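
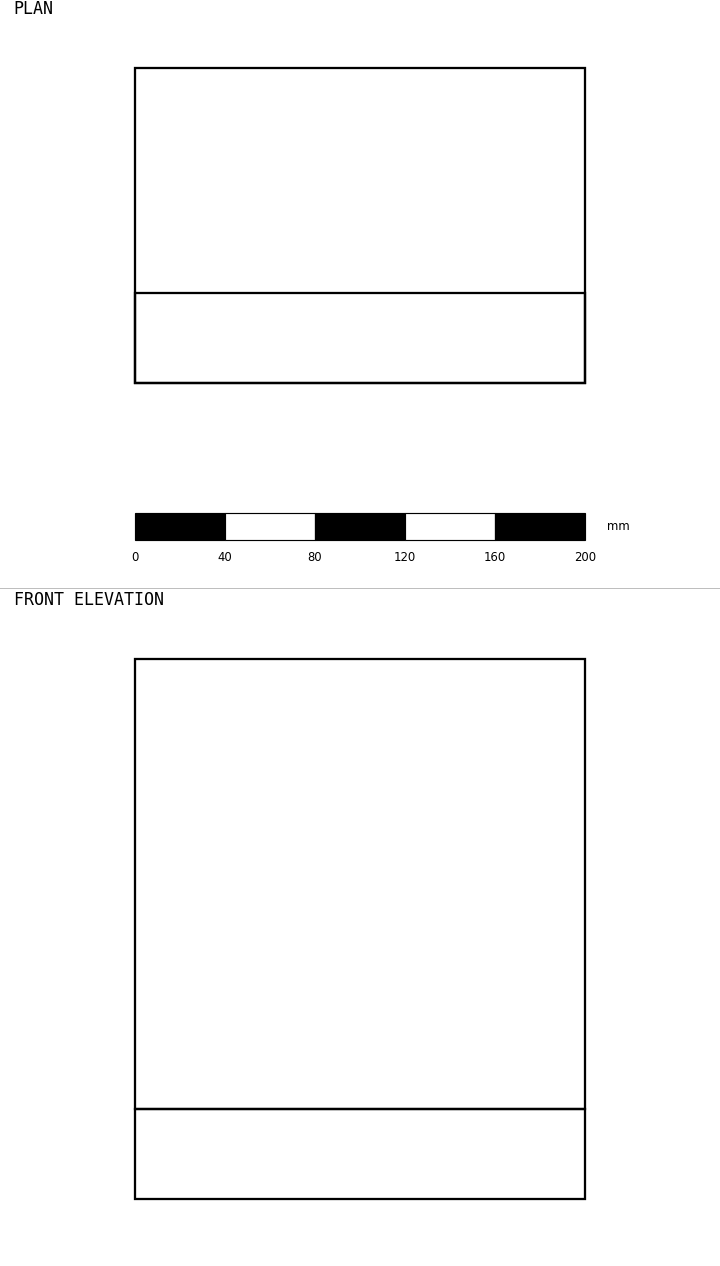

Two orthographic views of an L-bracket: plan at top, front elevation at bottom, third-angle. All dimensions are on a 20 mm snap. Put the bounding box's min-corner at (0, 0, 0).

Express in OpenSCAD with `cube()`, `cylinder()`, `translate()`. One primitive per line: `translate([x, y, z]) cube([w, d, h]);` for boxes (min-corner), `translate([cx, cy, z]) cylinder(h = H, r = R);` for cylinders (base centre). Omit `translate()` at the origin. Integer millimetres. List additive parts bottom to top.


cube([200, 140, 40]);
translate([0, 0, 40]) cube([200, 40, 200]);


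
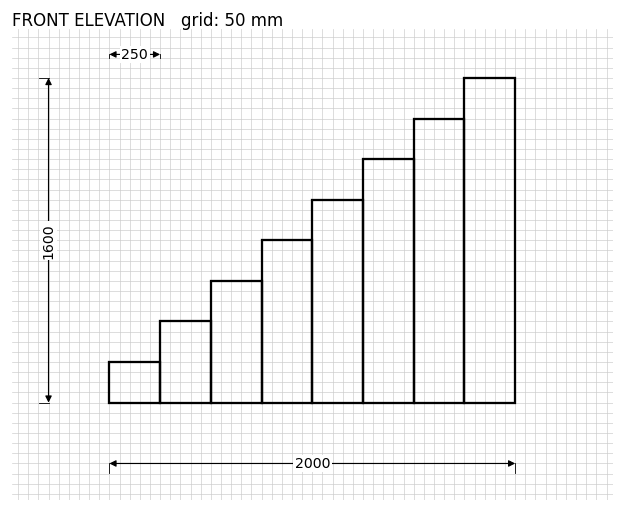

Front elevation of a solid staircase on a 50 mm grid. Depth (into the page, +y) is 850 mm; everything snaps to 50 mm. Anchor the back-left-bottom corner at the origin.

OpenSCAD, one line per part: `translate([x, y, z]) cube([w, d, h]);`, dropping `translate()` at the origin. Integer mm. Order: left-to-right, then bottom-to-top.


cube([250, 850, 200]);
translate([250, 0, 0]) cube([250, 850, 400]);
translate([500, 0, 0]) cube([250, 850, 600]);
translate([750, 0, 0]) cube([250, 850, 800]);
translate([1000, 0, 0]) cube([250, 850, 1000]);
translate([1250, 0, 0]) cube([250, 850, 1200]);
translate([1500, 0, 0]) cube([250, 850, 1400]);
translate([1750, 0, 0]) cube([250, 850, 1600]);


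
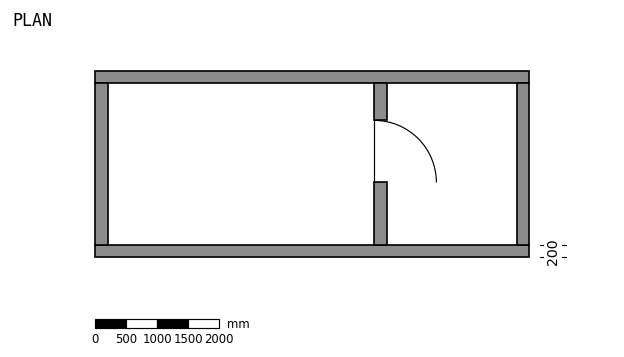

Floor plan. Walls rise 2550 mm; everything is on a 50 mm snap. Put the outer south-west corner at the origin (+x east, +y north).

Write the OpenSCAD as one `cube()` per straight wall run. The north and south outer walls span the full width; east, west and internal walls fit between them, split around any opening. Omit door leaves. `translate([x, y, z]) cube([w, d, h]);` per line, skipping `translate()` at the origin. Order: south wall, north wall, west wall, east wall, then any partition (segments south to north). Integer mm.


cube([7000, 200, 2550]);
translate([0, 2800, 0]) cube([7000, 200, 2550]);
translate([0, 200, 0]) cube([200, 2600, 2550]);
translate([6800, 200, 0]) cube([200, 2600, 2550]);
translate([4500, 200, 0]) cube([200, 1000, 2550]);
translate([4500, 2200, 0]) cube([200, 600, 2550]);


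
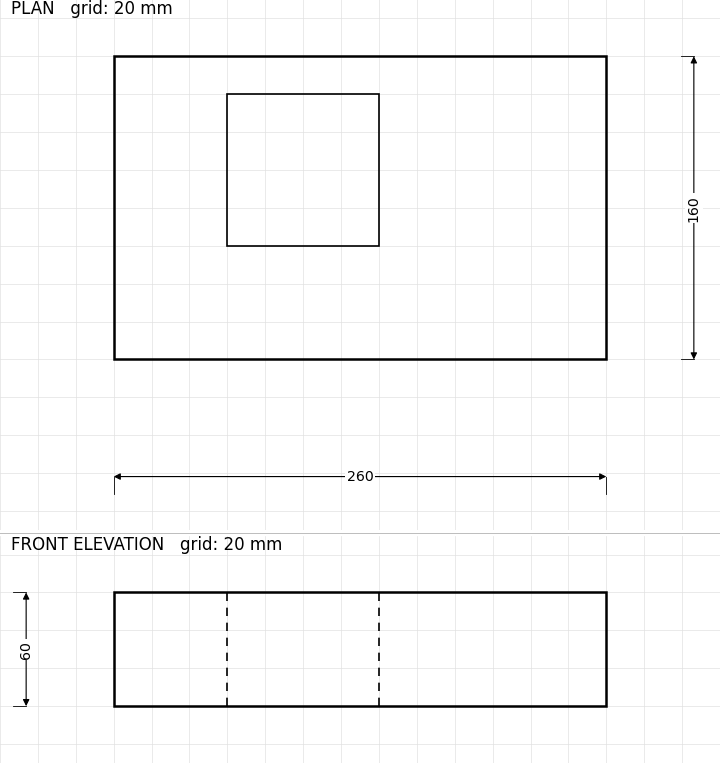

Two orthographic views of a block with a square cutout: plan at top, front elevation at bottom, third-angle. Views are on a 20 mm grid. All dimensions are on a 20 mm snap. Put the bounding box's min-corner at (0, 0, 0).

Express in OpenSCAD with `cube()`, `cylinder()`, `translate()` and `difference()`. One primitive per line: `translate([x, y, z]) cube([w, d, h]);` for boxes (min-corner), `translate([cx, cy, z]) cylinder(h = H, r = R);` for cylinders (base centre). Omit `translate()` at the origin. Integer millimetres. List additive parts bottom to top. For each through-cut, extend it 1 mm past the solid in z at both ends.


difference() {
  cube([260, 160, 60]);
  translate([60, 60, -1]) cube([80, 80, 62]);
}


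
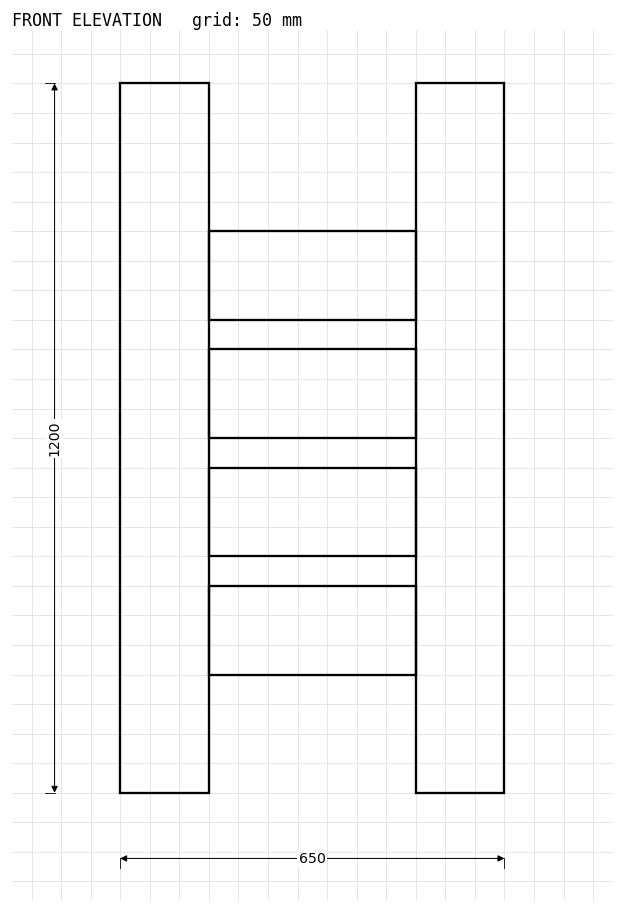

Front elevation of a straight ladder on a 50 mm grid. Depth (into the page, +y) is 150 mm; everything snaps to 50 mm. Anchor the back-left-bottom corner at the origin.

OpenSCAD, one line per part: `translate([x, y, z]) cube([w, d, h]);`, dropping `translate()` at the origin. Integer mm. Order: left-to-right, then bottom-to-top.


cube([150, 150, 1200]);
translate([150, 0, 200]) cube([350, 150, 150]);
translate([150, 0, 400]) cube([350, 150, 150]);
translate([150, 0, 600]) cube([350, 150, 150]);
translate([150, 0, 800]) cube([350, 150, 150]);
translate([500, 0, 0]) cube([150, 150, 1200]);


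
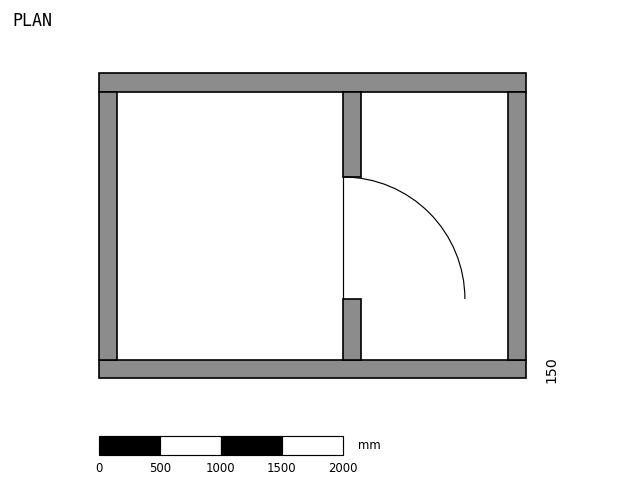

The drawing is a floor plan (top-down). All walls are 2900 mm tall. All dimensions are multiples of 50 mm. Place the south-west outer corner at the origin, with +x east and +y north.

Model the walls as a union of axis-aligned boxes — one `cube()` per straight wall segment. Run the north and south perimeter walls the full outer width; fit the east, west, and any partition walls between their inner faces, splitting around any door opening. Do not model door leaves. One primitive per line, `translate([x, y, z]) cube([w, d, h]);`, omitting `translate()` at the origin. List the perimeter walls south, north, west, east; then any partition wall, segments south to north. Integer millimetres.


cube([3500, 150, 2900]);
translate([0, 2350, 0]) cube([3500, 150, 2900]);
translate([0, 150, 0]) cube([150, 2200, 2900]);
translate([3350, 150, 0]) cube([150, 2200, 2900]);
translate([2000, 150, 0]) cube([150, 500, 2900]);
translate([2000, 1650, 0]) cube([150, 700, 2900]);


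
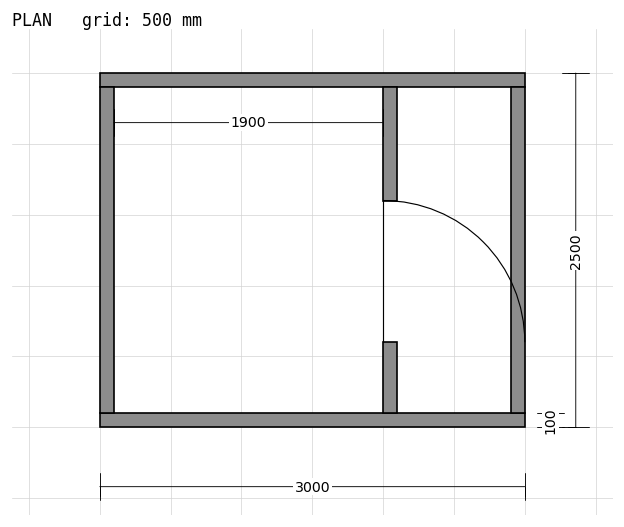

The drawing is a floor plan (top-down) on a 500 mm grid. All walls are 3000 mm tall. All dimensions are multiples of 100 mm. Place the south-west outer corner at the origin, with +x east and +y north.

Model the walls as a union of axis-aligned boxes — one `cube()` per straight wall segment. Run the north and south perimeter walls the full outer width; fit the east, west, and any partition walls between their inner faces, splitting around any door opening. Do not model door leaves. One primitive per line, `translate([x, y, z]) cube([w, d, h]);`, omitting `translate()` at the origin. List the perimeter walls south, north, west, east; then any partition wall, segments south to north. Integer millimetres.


cube([3000, 100, 3000]);
translate([0, 2400, 0]) cube([3000, 100, 3000]);
translate([0, 100, 0]) cube([100, 2300, 3000]);
translate([2900, 100, 0]) cube([100, 2300, 3000]);
translate([2000, 100, 0]) cube([100, 500, 3000]);
translate([2000, 1600, 0]) cube([100, 800, 3000]);


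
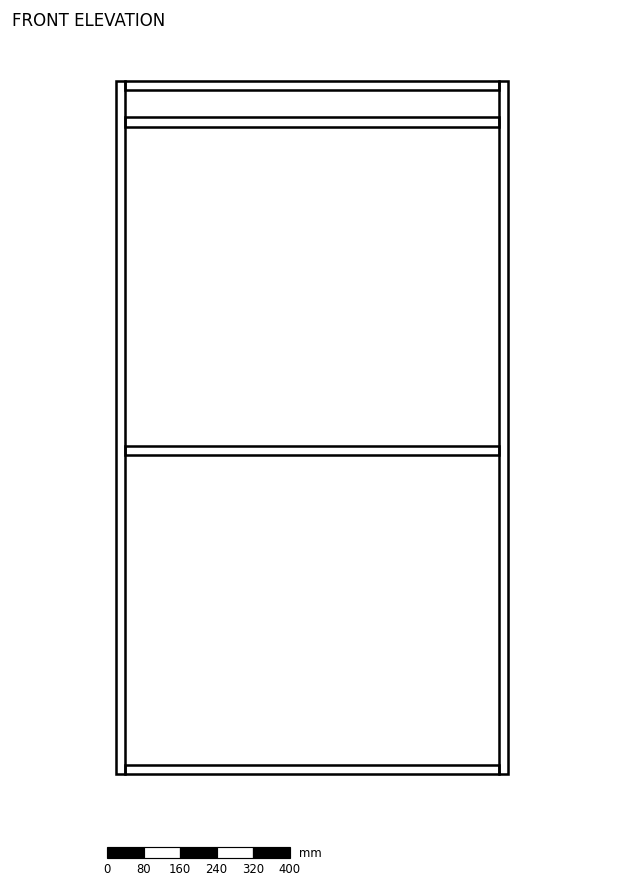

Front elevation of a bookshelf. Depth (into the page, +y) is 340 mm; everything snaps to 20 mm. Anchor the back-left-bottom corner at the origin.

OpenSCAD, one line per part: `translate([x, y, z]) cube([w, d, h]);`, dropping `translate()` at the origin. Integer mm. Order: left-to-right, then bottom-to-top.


cube([20, 340, 1520]);
translate([20, 0, 0]) cube([820, 340, 20]);
translate([20, 0, 700]) cube([820, 340, 20]);
translate([20, 0, 1420]) cube([820, 340, 20]);
translate([20, 0, 1500]) cube([820, 340, 20]);
translate([840, 0, 0]) cube([20, 340, 1520]);


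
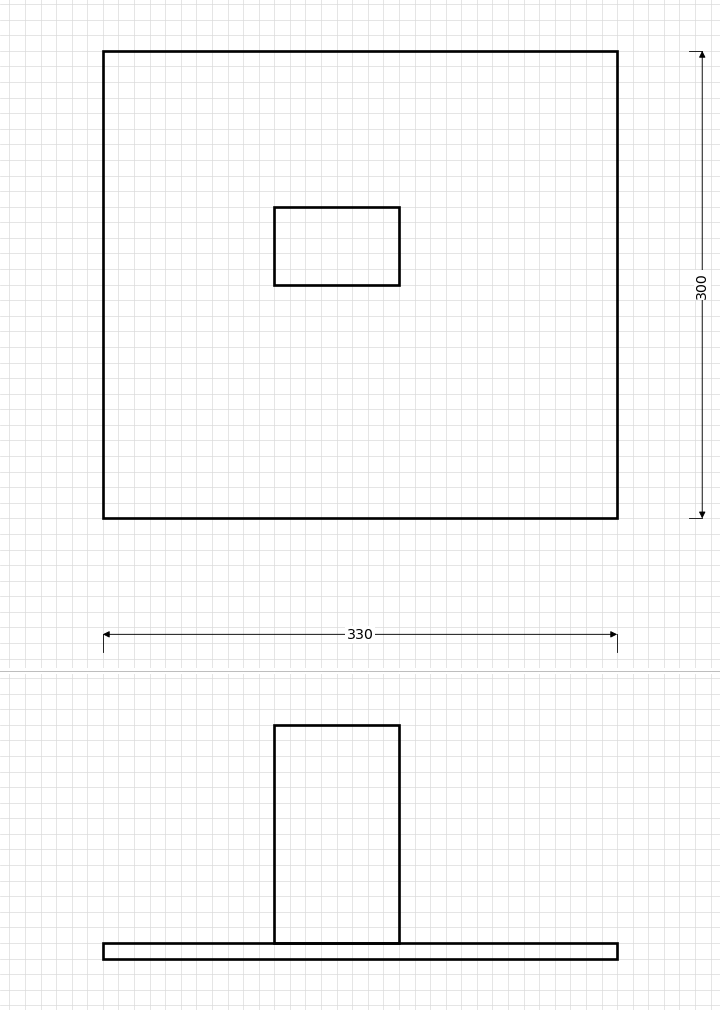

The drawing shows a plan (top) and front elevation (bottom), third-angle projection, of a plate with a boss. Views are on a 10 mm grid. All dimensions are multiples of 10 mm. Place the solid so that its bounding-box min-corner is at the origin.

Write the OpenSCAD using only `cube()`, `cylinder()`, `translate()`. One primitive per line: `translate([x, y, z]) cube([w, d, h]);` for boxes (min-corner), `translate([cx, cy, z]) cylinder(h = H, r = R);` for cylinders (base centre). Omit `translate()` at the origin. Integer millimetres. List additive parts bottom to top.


cube([330, 300, 10]);
translate([110, 150, 10]) cube([80, 50, 140]);


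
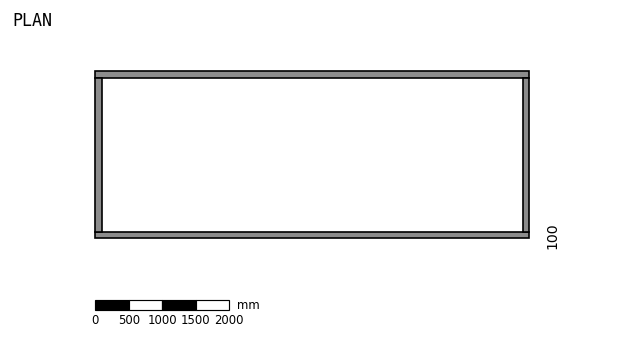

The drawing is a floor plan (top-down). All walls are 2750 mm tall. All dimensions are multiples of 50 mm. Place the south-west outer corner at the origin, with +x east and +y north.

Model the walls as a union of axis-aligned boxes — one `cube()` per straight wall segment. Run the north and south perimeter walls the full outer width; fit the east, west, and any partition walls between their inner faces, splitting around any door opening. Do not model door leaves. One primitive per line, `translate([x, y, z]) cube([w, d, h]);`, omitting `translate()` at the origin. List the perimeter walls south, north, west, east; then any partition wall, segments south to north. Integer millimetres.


cube([6500, 100, 2750]);
translate([0, 2400, 0]) cube([6500, 100, 2750]);
translate([0, 100, 0]) cube([100, 2300, 2750]);
translate([6400, 100, 0]) cube([100, 2300, 2750]);


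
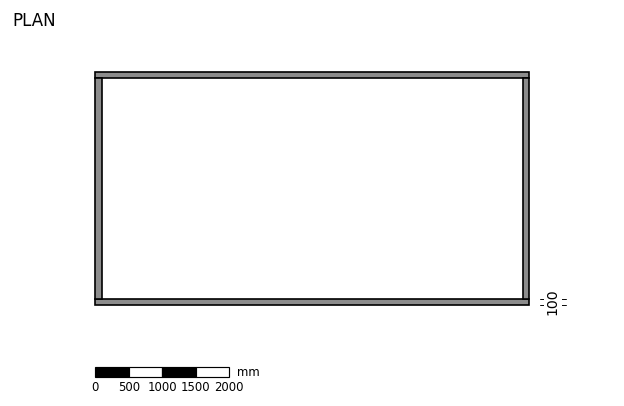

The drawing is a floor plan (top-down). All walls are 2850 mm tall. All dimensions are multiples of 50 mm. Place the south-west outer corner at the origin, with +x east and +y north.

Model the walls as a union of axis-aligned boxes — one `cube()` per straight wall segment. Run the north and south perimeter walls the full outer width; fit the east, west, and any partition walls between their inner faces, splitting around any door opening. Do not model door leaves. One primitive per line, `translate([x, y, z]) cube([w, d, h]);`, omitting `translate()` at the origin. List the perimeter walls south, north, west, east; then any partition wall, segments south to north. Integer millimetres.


cube([6500, 100, 2850]);
translate([0, 3400, 0]) cube([6500, 100, 2850]);
translate([0, 100, 0]) cube([100, 3300, 2850]);
translate([6400, 100, 0]) cube([100, 3300, 2850]);


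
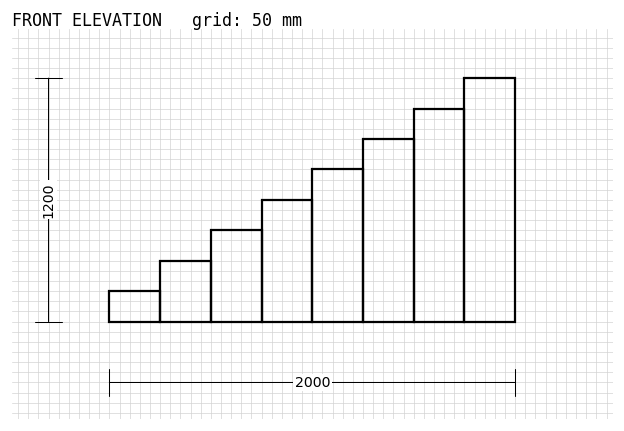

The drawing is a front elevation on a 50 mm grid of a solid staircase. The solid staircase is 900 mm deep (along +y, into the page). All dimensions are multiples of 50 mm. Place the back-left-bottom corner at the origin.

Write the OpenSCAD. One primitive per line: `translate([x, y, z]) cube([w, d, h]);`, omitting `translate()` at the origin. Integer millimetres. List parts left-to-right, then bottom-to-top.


cube([250, 900, 150]);
translate([250, 0, 0]) cube([250, 900, 300]);
translate([500, 0, 0]) cube([250, 900, 450]);
translate([750, 0, 0]) cube([250, 900, 600]);
translate([1000, 0, 0]) cube([250, 900, 750]);
translate([1250, 0, 0]) cube([250, 900, 900]);
translate([1500, 0, 0]) cube([250, 900, 1050]);
translate([1750, 0, 0]) cube([250, 900, 1200]);


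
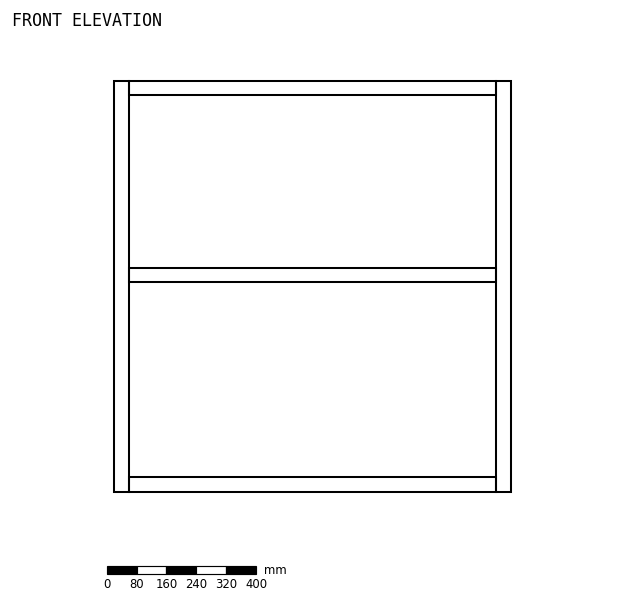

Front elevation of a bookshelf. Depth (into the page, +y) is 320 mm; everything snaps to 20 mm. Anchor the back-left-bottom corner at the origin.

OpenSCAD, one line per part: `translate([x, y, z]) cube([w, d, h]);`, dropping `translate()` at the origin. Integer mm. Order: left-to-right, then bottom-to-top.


cube([40, 320, 1100]);
translate([40, 0, 0]) cube([980, 320, 40]);
translate([40, 0, 560]) cube([980, 320, 40]);
translate([40, 0, 1060]) cube([980, 320, 40]);
translate([1020, 0, 0]) cube([40, 320, 1100]);


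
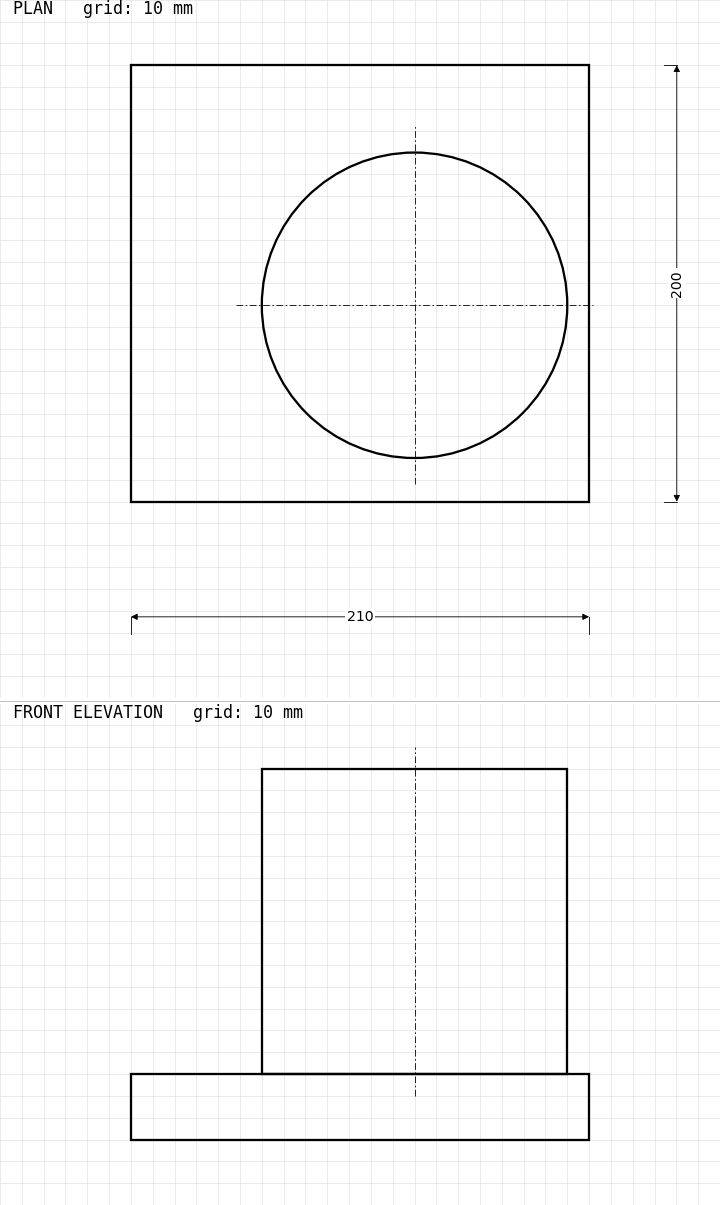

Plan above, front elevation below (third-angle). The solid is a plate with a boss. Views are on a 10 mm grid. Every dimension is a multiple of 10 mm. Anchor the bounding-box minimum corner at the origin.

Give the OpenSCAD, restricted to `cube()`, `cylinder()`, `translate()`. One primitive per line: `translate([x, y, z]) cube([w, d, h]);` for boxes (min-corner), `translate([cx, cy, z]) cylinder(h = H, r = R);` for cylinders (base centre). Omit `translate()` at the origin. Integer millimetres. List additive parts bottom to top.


cube([210, 200, 30]);
translate([130, 90, 30]) cylinder(h = 140, r = 70);


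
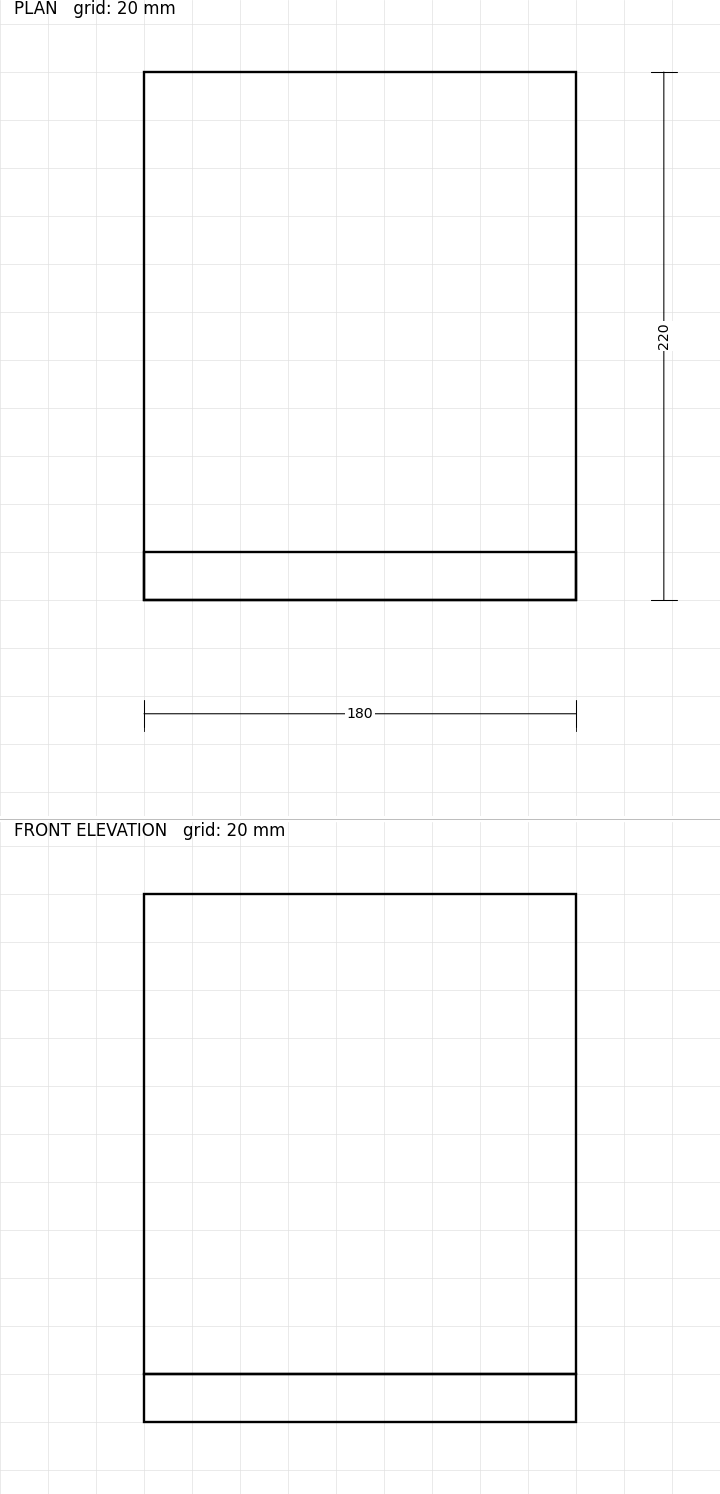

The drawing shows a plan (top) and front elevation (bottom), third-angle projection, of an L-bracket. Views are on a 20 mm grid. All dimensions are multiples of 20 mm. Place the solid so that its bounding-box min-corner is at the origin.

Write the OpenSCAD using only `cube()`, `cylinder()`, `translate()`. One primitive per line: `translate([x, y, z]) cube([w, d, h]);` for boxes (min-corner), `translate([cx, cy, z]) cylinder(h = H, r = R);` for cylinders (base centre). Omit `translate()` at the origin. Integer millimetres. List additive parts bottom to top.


cube([180, 220, 20]);
translate([0, 0, 20]) cube([180, 20, 200]);


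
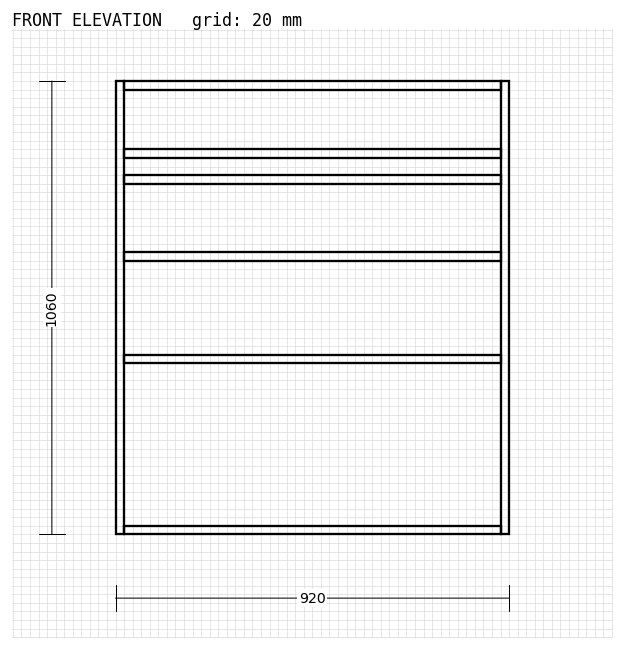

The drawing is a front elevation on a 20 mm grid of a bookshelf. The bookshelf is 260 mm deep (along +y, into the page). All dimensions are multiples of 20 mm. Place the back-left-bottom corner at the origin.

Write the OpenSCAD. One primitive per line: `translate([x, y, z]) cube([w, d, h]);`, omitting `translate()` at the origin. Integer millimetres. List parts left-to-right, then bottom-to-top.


cube([20, 260, 1060]);
translate([20, 0, 0]) cube([880, 260, 20]);
translate([20, 0, 400]) cube([880, 260, 20]);
translate([20, 0, 640]) cube([880, 260, 20]);
translate([20, 0, 820]) cube([880, 260, 20]);
translate([20, 0, 880]) cube([880, 260, 20]);
translate([20, 0, 1040]) cube([880, 260, 20]);
translate([900, 0, 0]) cube([20, 260, 1060]);


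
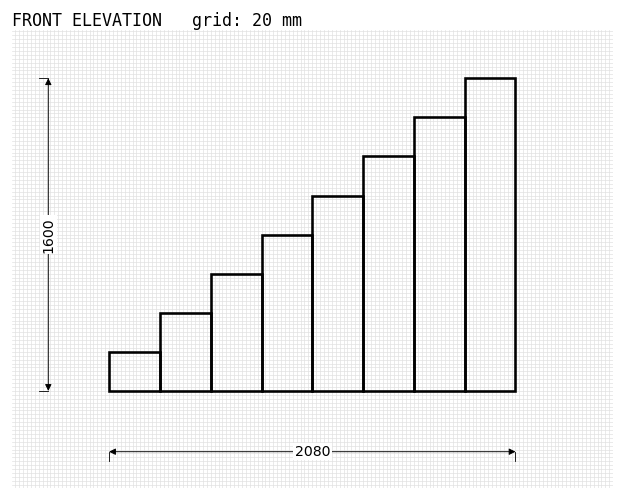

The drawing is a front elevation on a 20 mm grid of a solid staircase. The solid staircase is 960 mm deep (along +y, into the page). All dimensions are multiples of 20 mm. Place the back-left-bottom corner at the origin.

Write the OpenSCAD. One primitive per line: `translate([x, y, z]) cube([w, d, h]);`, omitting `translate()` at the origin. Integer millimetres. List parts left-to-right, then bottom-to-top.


cube([260, 960, 200]);
translate([260, 0, 0]) cube([260, 960, 400]);
translate([520, 0, 0]) cube([260, 960, 600]);
translate([780, 0, 0]) cube([260, 960, 800]);
translate([1040, 0, 0]) cube([260, 960, 1000]);
translate([1300, 0, 0]) cube([260, 960, 1200]);
translate([1560, 0, 0]) cube([260, 960, 1400]);
translate([1820, 0, 0]) cube([260, 960, 1600]);


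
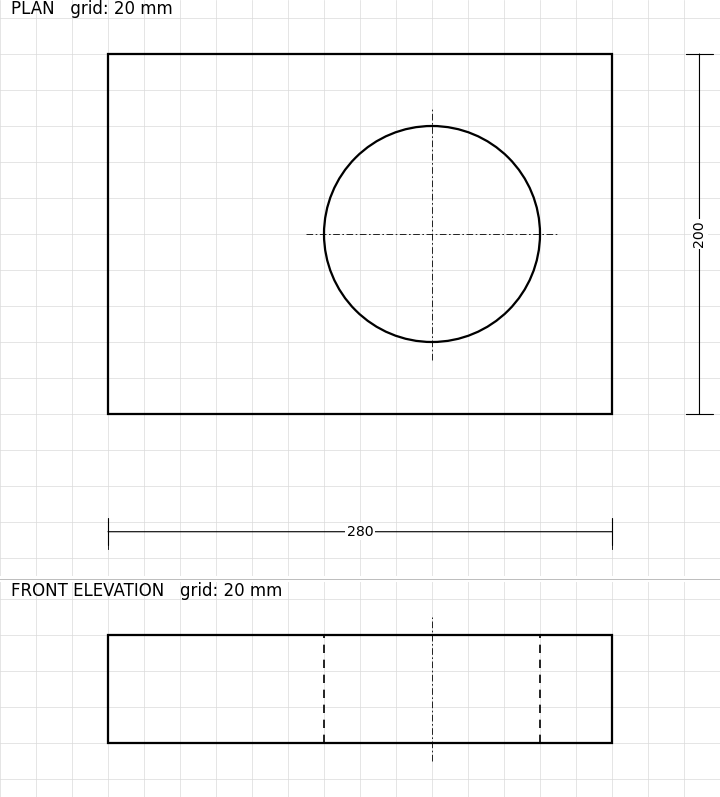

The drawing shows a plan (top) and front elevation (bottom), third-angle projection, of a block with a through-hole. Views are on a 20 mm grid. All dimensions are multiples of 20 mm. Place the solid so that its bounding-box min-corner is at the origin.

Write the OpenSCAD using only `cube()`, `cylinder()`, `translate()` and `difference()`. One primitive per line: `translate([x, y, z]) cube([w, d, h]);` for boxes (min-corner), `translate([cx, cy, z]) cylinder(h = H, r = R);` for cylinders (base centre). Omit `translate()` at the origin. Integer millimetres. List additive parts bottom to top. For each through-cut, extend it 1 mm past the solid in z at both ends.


difference() {
  cube([280, 200, 60]);
  translate([180, 100, -1]) cylinder(h = 62, r = 60);
}


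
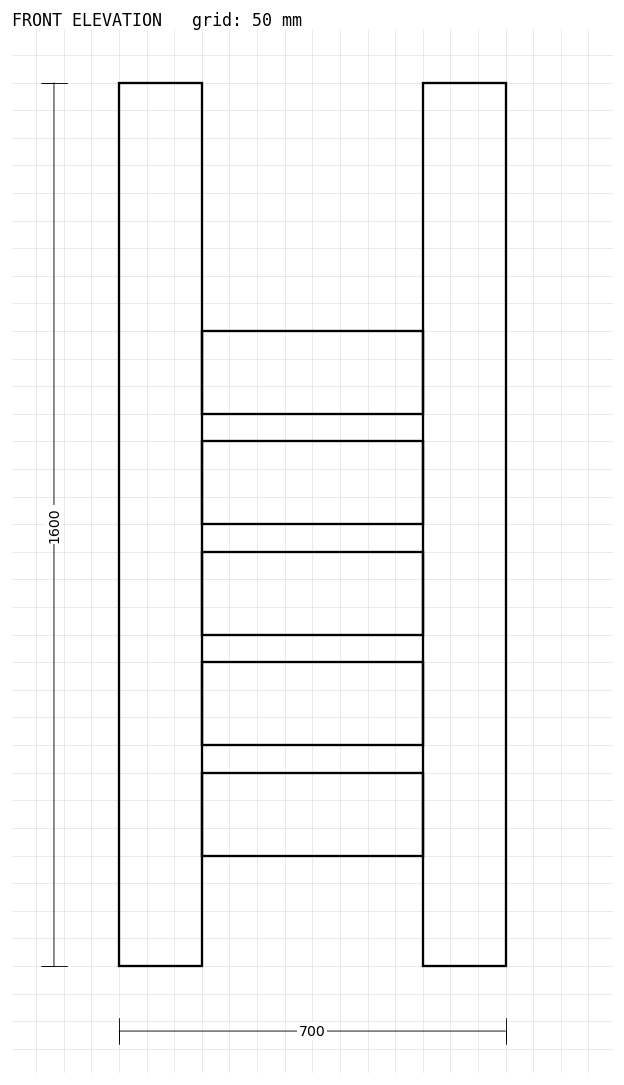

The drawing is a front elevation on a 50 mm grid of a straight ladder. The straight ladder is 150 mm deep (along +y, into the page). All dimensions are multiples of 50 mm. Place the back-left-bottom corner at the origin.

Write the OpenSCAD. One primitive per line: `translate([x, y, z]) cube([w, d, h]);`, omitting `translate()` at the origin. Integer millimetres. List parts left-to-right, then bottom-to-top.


cube([150, 150, 1600]);
translate([150, 0, 200]) cube([400, 150, 150]);
translate([150, 0, 400]) cube([400, 150, 150]);
translate([150, 0, 600]) cube([400, 150, 150]);
translate([150, 0, 800]) cube([400, 150, 150]);
translate([150, 0, 1000]) cube([400, 150, 150]);
translate([550, 0, 0]) cube([150, 150, 1600]);


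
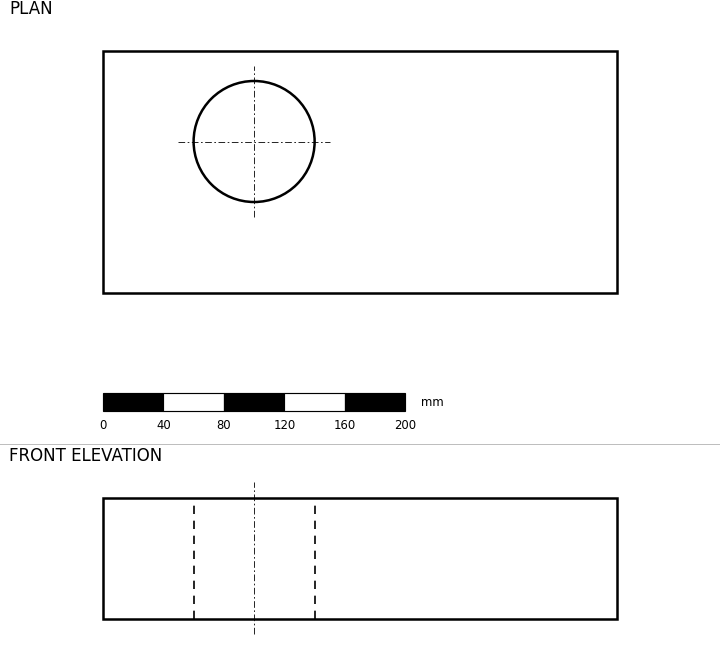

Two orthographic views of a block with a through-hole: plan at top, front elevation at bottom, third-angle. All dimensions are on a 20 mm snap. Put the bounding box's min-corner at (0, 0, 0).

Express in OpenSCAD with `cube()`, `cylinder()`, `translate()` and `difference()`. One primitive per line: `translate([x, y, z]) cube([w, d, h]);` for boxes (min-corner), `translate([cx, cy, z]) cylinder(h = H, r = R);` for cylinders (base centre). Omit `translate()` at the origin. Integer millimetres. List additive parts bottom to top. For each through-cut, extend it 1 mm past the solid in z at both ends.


difference() {
  cube([340, 160, 80]);
  translate([100, 100, -1]) cylinder(h = 82, r = 40);
}


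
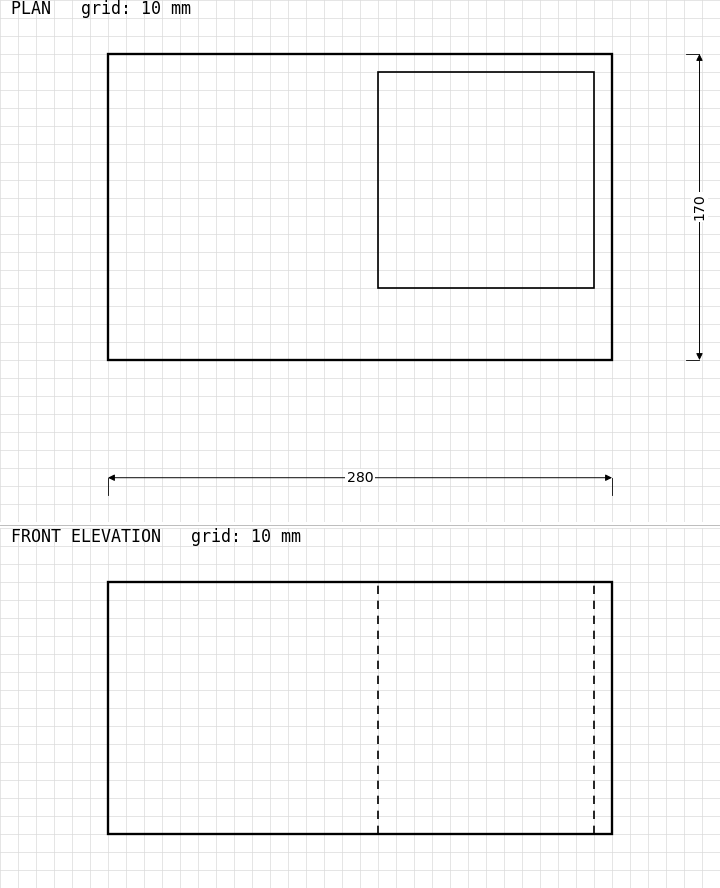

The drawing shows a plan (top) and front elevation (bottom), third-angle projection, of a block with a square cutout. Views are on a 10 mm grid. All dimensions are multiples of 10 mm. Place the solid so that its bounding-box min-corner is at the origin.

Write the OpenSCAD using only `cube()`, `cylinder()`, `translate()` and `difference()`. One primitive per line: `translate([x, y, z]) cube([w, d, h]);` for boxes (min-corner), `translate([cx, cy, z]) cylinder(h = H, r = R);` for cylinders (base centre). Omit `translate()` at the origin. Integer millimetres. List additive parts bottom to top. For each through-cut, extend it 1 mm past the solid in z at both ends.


difference() {
  cube([280, 170, 140]);
  translate([150, 40, -1]) cube([120, 120, 142]);
}


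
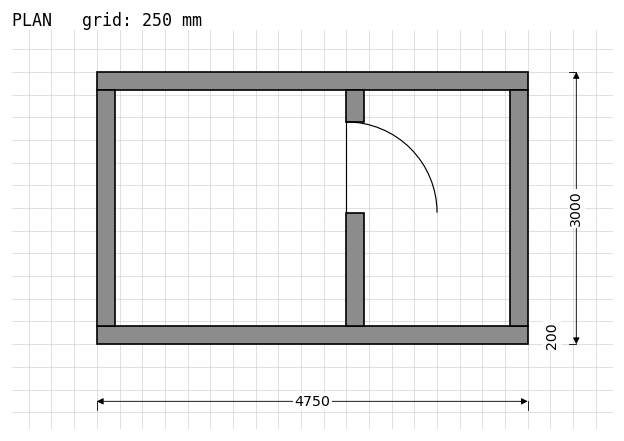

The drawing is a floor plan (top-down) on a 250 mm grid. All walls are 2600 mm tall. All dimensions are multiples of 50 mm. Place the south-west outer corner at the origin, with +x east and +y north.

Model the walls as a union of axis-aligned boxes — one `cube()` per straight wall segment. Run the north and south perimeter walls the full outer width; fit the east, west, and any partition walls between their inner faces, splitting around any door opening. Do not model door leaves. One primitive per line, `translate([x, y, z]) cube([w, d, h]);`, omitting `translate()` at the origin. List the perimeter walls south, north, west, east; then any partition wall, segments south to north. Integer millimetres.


cube([4750, 200, 2600]);
translate([0, 2800, 0]) cube([4750, 200, 2600]);
translate([0, 200, 0]) cube([200, 2600, 2600]);
translate([4550, 200, 0]) cube([200, 2600, 2600]);
translate([2750, 200, 0]) cube([200, 1250, 2600]);
translate([2750, 2450, 0]) cube([200, 350, 2600]);


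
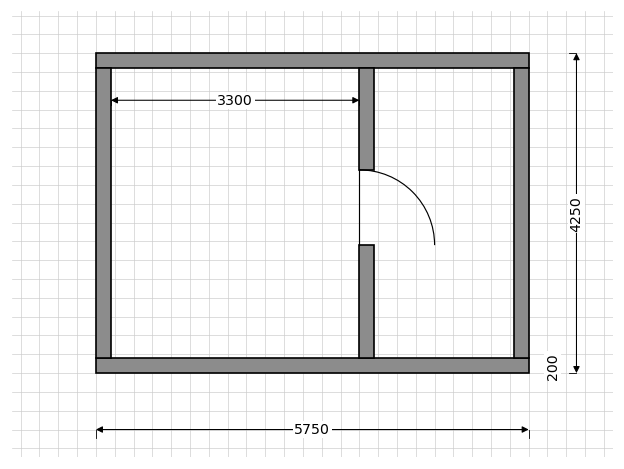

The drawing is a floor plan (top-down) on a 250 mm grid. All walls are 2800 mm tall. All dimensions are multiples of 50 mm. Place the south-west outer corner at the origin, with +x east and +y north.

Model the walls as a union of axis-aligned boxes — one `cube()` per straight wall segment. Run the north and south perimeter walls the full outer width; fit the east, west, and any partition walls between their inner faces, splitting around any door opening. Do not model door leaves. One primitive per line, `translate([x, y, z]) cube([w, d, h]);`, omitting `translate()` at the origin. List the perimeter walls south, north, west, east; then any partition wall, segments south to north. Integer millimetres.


cube([5750, 200, 2800]);
translate([0, 4050, 0]) cube([5750, 200, 2800]);
translate([0, 200, 0]) cube([200, 3850, 2800]);
translate([5550, 200, 0]) cube([200, 3850, 2800]);
translate([3500, 200, 0]) cube([200, 1500, 2800]);
translate([3500, 2700, 0]) cube([200, 1350, 2800]);


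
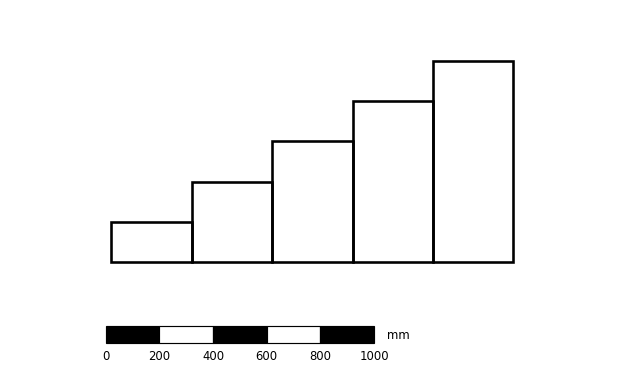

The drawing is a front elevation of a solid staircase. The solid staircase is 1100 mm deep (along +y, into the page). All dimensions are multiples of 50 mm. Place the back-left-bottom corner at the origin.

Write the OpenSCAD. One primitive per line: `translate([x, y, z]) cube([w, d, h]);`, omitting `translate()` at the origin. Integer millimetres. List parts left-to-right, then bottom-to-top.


cube([300, 1100, 150]);
translate([300, 0, 0]) cube([300, 1100, 300]);
translate([600, 0, 0]) cube([300, 1100, 450]);
translate([900, 0, 0]) cube([300, 1100, 600]);
translate([1200, 0, 0]) cube([300, 1100, 750]);


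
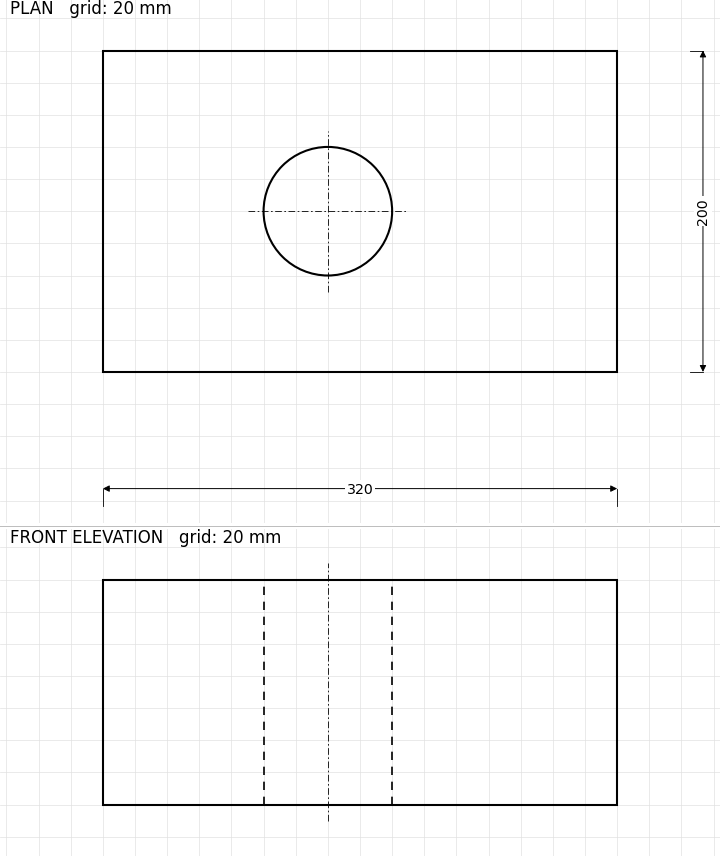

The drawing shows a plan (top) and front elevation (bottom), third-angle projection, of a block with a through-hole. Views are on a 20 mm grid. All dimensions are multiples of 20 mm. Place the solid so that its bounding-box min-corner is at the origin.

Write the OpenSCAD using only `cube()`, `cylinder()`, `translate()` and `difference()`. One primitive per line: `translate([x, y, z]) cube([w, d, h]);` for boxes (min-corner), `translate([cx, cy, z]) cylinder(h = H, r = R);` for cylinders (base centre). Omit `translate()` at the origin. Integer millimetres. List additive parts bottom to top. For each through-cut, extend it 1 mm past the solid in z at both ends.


difference() {
  cube([320, 200, 140]);
  translate([140, 100, -1]) cylinder(h = 142, r = 40);
}


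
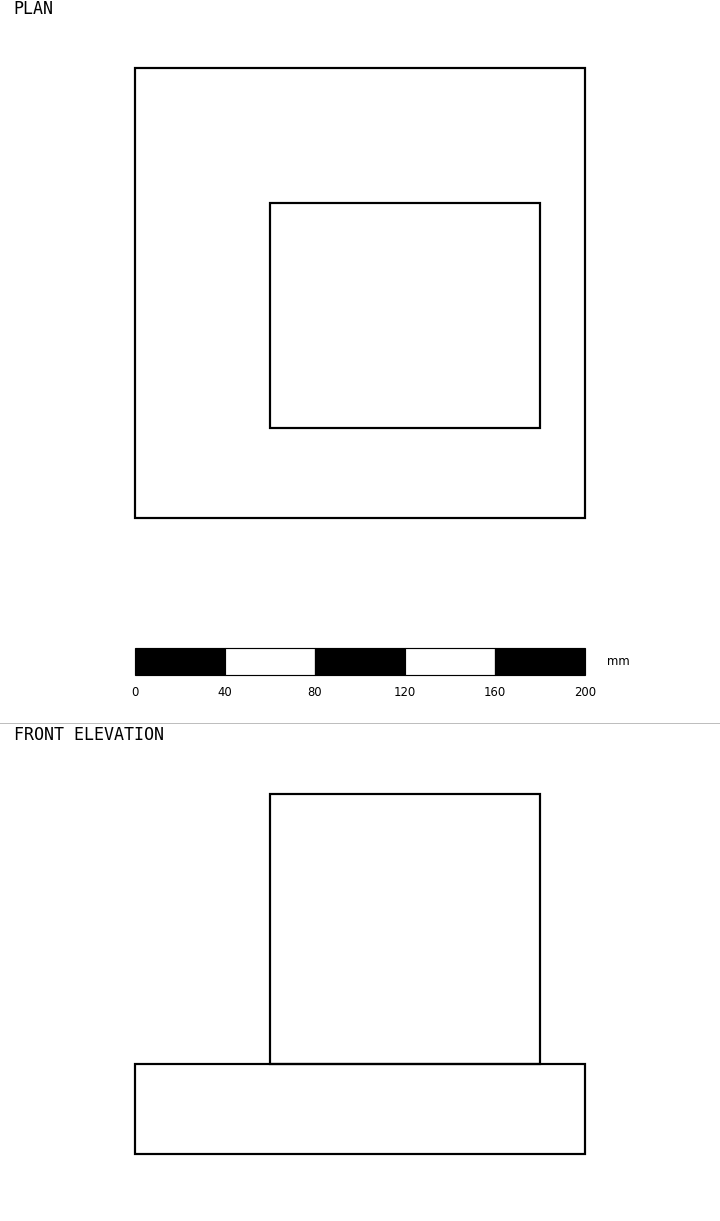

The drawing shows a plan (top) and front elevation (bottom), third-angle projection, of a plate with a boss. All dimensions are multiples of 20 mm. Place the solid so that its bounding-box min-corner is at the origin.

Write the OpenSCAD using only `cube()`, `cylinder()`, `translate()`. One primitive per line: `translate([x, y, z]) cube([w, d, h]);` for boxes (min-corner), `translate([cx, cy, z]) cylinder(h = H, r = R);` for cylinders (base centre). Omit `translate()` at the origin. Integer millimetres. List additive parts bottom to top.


cube([200, 200, 40]);
translate([60, 40, 40]) cube([120, 100, 120]);


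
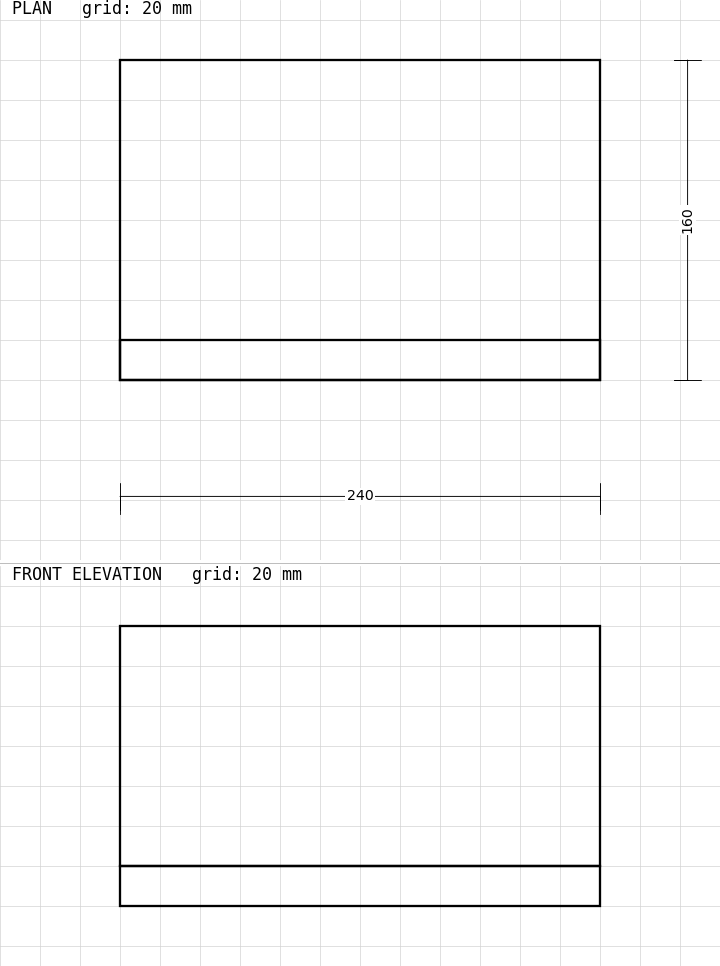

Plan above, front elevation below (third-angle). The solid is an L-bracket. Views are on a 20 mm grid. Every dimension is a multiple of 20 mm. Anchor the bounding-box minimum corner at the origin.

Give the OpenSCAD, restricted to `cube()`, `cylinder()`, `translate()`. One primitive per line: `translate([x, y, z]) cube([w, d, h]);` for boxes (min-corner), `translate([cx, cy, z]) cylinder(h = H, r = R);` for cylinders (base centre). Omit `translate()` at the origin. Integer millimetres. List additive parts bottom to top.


cube([240, 160, 20]);
translate([0, 0, 20]) cube([240, 20, 120]);


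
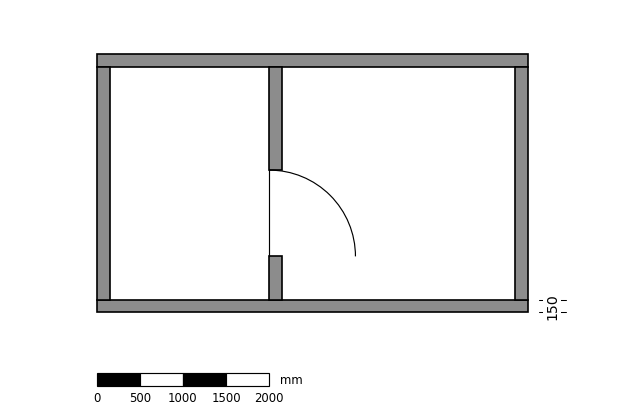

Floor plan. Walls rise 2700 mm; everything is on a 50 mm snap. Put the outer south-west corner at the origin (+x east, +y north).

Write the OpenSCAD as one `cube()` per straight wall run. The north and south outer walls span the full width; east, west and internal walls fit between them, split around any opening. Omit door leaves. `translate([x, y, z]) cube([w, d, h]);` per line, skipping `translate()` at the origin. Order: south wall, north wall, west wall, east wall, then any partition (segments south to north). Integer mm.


cube([5000, 150, 2700]);
translate([0, 2850, 0]) cube([5000, 150, 2700]);
translate([0, 150, 0]) cube([150, 2700, 2700]);
translate([4850, 150, 0]) cube([150, 2700, 2700]);
translate([2000, 150, 0]) cube([150, 500, 2700]);
translate([2000, 1650, 0]) cube([150, 1200, 2700]);


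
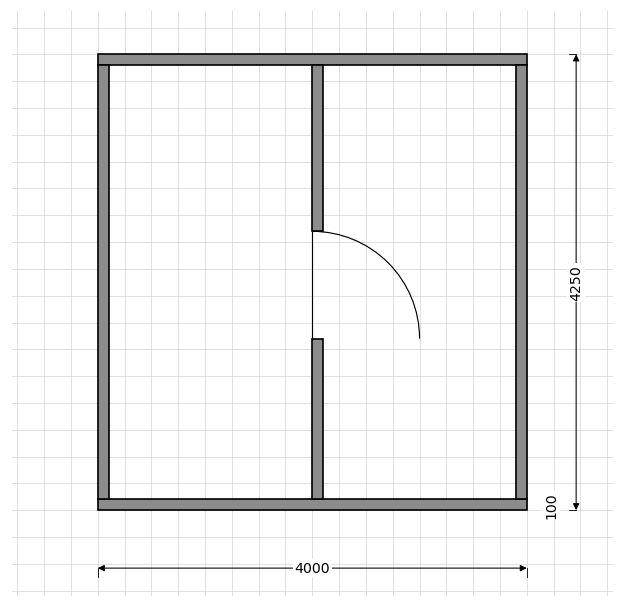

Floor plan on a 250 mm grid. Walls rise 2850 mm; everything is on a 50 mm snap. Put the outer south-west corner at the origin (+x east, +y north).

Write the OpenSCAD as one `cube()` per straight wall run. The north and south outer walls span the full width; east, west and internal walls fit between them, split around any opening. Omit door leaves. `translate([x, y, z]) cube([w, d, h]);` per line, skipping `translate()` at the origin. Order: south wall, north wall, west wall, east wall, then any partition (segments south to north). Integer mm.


cube([4000, 100, 2850]);
translate([0, 4150, 0]) cube([4000, 100, 2850]);
translate([0, 100, 0]) cube([100, 4050, 2850]);
translate([3900, 100, 0]) cube([100, 4050, 2850]);
translate([2000, 100, 0]) cube([100, 1500, 2850]);
translate([2000, 2600, 0]) cube([100, 1550, 2850]);


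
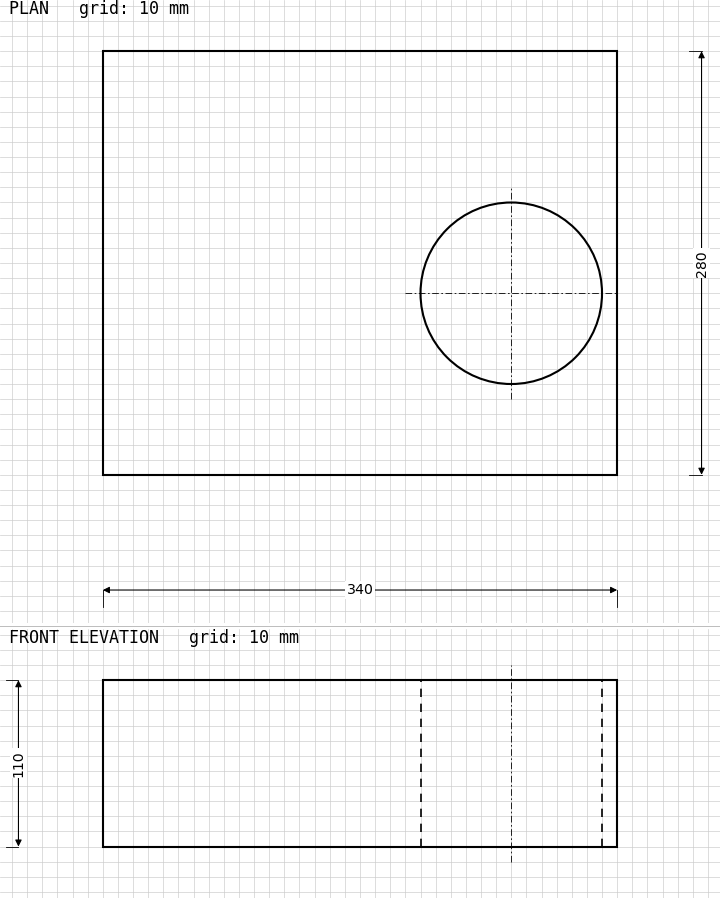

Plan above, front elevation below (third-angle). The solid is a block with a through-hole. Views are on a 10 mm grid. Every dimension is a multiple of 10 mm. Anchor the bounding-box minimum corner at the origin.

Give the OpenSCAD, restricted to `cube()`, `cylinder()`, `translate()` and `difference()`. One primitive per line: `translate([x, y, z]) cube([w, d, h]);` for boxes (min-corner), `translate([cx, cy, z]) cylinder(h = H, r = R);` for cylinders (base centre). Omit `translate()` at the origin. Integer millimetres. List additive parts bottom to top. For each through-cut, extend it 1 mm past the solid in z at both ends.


difference() {
  cube([340, 280, 110]);
  translate([270, 120, -1]) cylinder(h = 112, r = 60);
}


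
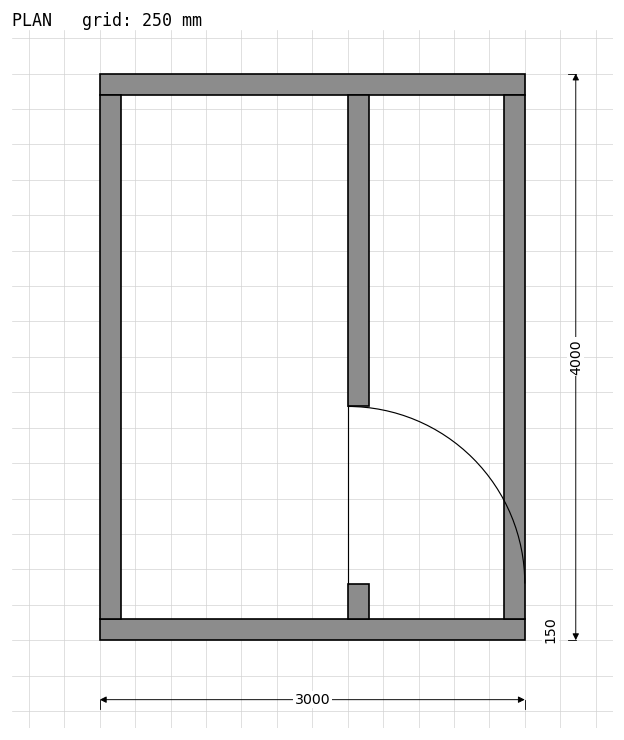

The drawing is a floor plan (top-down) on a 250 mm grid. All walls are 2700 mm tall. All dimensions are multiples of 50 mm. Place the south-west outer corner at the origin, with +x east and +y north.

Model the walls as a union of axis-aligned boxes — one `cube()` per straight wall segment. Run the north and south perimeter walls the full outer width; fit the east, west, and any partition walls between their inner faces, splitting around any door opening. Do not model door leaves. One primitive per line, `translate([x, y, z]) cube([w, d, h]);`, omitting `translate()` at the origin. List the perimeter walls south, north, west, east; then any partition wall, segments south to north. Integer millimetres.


cube([3000, 150, 2700]);
translate([0, 3850, 0]) cube([3000, 150, 2700]);
translate([0, 150, 0]) cube([150, 3700, 2700]);
translate([2850, 150, 0]) cube([150, 3700, 2700]);
translate([1750, 150, 0]) cube([150, 250, 2700]);
translate([1750, 1650, 0]) cube([150, 2200, 2700]);


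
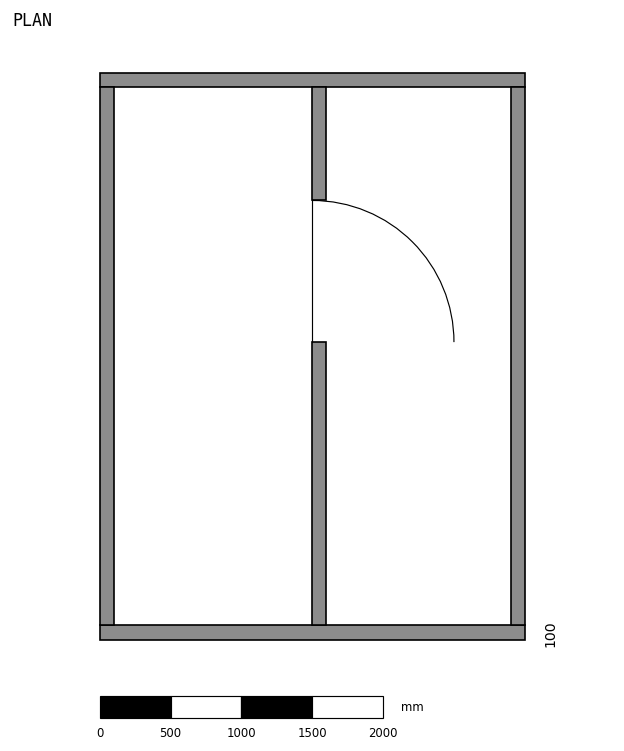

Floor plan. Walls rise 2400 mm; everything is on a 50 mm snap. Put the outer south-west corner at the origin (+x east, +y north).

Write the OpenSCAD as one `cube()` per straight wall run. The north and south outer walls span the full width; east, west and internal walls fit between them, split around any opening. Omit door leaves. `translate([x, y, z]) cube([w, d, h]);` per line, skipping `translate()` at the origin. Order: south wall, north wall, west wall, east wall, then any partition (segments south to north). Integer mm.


cube([3000, 100, 2400]);
translate([0, 3900, 0]) cube([3000, 100, 2400]);
translate([0, 100, 0]) cube([100, 3800, 2400]);
translate([2900, 100, 0]) cube([100, 3800, 2400]);
translate([1500, 100, 0]) cube([100, 2000, 2400]);
translate([1500, 3100, 0]) cube([100, 800, 2400]);


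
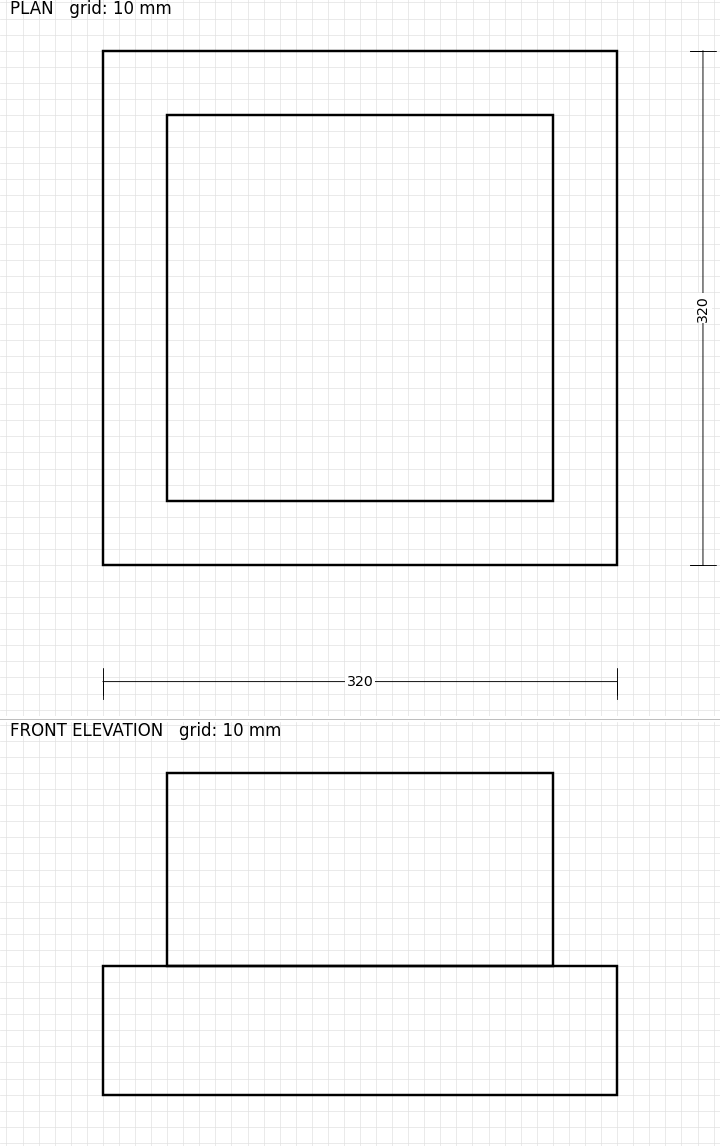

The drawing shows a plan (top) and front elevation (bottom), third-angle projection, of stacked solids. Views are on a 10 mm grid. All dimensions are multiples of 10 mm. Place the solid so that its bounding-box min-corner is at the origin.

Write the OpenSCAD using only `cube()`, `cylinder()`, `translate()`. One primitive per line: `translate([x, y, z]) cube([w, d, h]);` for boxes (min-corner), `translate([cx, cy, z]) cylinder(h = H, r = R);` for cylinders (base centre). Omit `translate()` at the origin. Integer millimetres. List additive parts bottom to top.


cube([320, 320, 80]);
translate([40, 40, 80]) cube([240, 240, 120]);


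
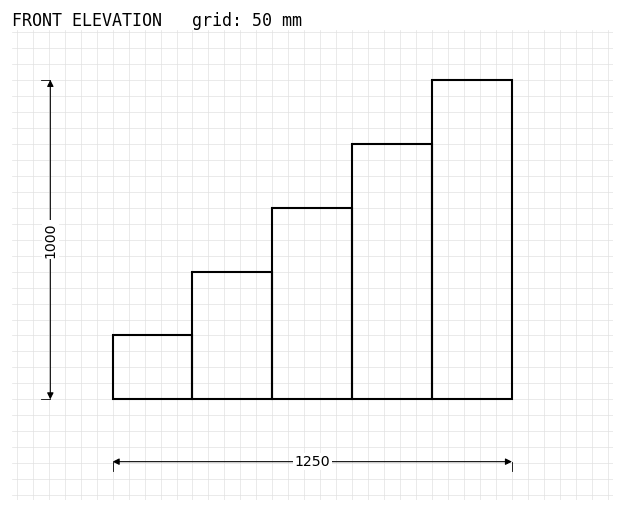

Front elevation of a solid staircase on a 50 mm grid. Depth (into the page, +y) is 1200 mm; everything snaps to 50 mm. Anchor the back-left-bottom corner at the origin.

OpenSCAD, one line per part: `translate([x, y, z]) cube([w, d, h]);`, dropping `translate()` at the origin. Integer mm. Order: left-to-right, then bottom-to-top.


cube([250, 1200, 200]);
translate([250, 0, 0]) cube([250, 1200, 400]);
translate([500, 0, 0]) cube([250, 1200, 600]);
translate([750, 0, 0]) cube([250, 1200, 800]);
translate([1000, 0, 0]) cube([250, 1200, 1000]);


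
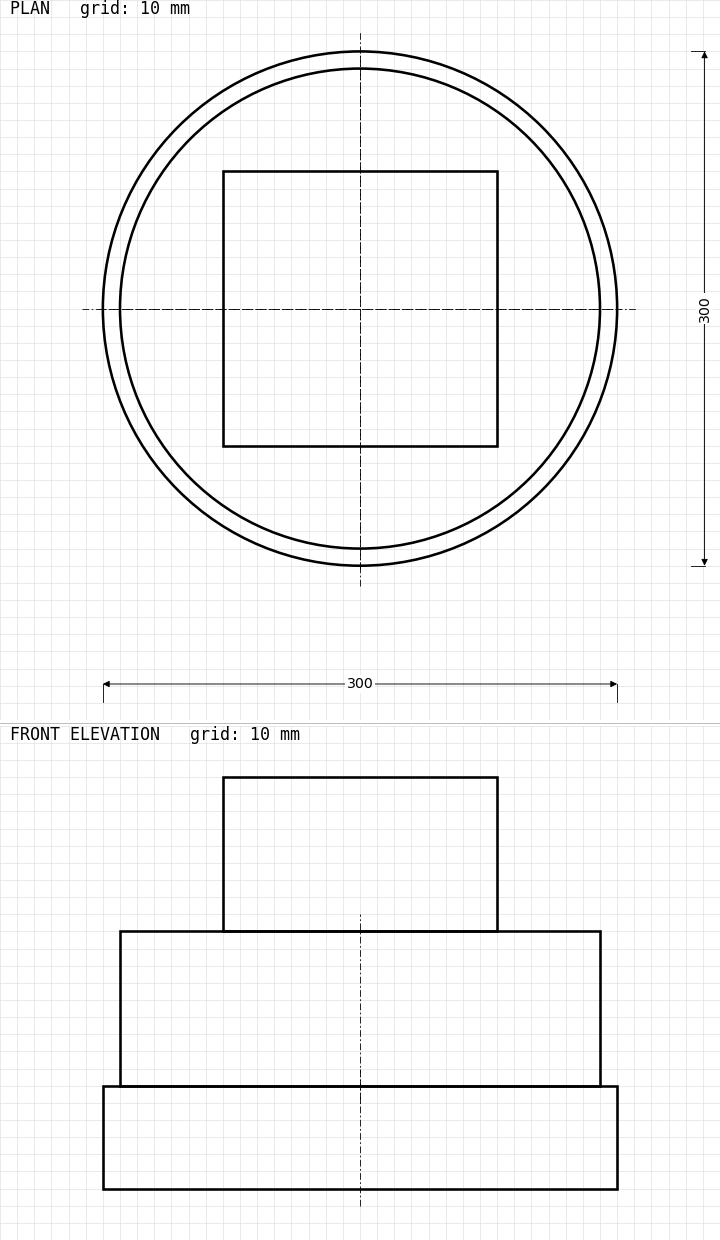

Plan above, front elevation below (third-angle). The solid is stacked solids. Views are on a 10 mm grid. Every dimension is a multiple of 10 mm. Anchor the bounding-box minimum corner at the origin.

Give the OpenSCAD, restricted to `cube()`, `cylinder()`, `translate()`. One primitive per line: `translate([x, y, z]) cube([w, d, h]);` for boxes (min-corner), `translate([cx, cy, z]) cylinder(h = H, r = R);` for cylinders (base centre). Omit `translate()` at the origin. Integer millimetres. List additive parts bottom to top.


translate([150, 150, 0]) cylinder(h = 60, r = 150);
translate([150, 150, 60]) cylinder(h = 90, r = 140);
translate([70, 70, 150]) cube([160, 160, 90]);


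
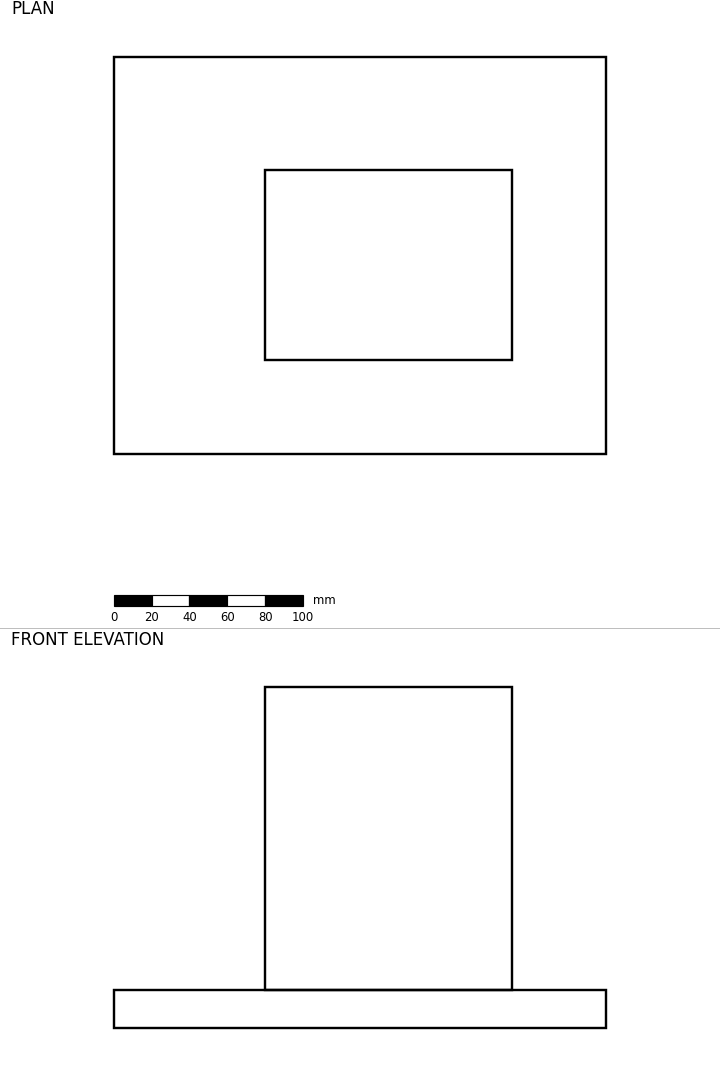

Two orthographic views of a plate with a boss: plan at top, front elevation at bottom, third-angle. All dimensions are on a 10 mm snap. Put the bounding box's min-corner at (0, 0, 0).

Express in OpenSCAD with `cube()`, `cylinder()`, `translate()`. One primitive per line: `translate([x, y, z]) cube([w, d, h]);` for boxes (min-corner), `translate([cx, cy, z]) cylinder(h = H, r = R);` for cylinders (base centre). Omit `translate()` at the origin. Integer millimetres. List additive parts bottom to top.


cube([260, 210, 20]);
translate([80, 50, 20]) cube([130, 100, 160]);


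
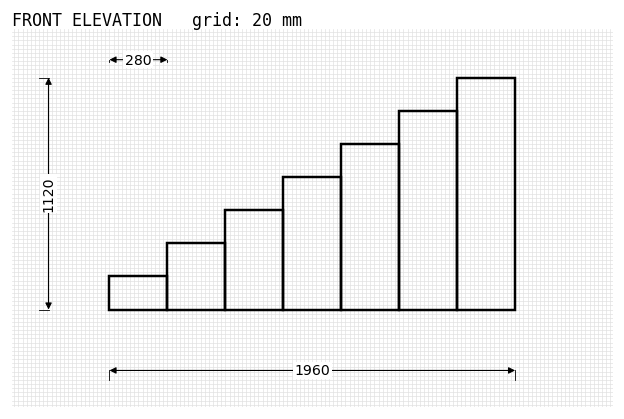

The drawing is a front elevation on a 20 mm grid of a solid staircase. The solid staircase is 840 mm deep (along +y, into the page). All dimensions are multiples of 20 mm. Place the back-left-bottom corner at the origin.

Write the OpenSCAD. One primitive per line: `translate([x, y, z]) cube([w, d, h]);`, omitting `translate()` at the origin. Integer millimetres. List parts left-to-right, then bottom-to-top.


cube([280, 840, 160]);
translate([280, 0, 0]) cube([280, 840, 320]);
translate([560, 0, 0]) cube([280, 840, 480]);
translate([840, 0, 0]) cube([280, 840, 640]);
translate([1120, 0, 0]) cube([280, 840, 800]);
translate([1400, 0, 0]) cube([280, 840, 960]);
translate([1680, 0, 0]) cube([280, 840, 1120]);


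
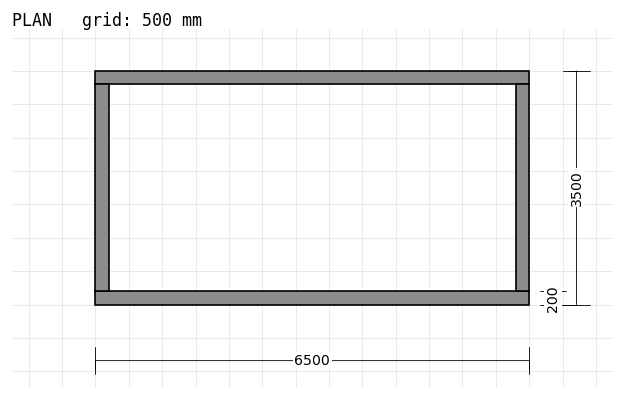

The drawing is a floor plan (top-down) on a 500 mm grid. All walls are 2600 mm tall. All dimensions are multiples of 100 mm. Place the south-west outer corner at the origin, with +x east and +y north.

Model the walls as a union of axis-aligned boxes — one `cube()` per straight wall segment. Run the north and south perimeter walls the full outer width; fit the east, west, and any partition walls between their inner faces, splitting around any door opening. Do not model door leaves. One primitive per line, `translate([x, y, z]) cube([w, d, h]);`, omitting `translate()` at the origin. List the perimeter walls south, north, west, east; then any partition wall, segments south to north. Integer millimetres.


cube([6500, 200, 2600]);
translate([0, 3300, 0]) cube([6500, 200, 2600]);
translate([0, 200, 0]) cube([200, 3100, 2600]);
translate([6300, 200, 0]) cube([200, 3100, 2600]);


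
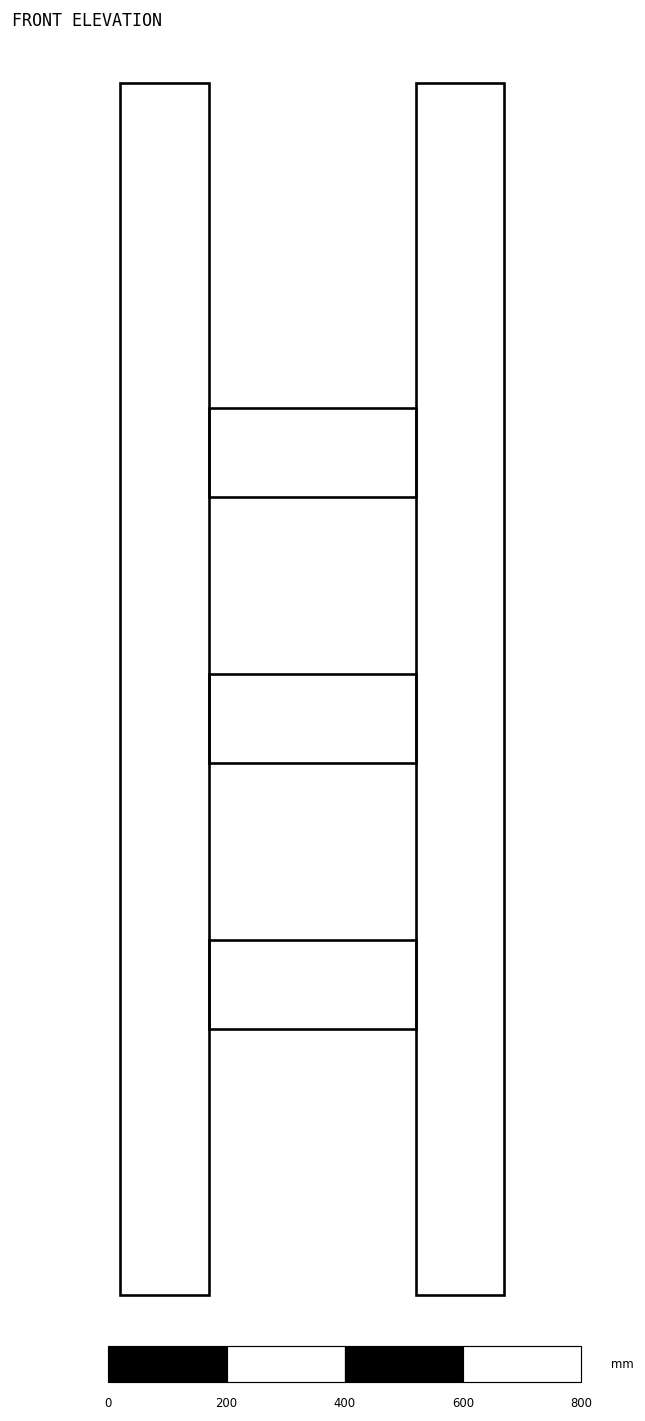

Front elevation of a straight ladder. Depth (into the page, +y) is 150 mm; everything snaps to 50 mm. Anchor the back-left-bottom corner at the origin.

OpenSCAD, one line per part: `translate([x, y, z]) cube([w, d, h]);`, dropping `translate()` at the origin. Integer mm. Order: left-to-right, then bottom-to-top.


cube([150, 150, 2050]);
translate([150, 0, 450]) cube([350, 150, 150]);
translate([150, 0, 900]) cube([350, 150, 150]);
translate([150, 0, 1350]) cube([350, 150, 150]);
translate([500, 0, 0]) cube([150, 150, 2050]);


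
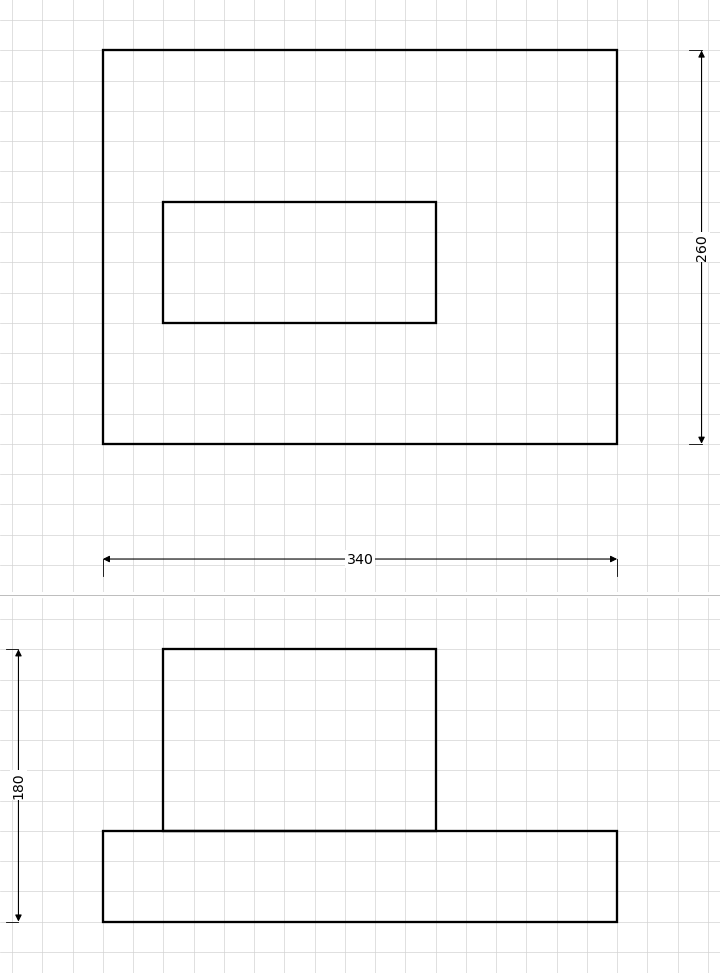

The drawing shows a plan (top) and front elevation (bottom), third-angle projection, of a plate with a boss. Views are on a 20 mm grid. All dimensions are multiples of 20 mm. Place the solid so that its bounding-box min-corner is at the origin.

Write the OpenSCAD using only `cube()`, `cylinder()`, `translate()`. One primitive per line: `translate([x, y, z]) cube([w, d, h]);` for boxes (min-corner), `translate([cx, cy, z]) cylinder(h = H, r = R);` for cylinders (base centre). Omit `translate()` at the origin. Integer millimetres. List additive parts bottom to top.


cube([340, 260, 60]);
translate([40, 80, 60]) cube([180, 80, 120]);
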